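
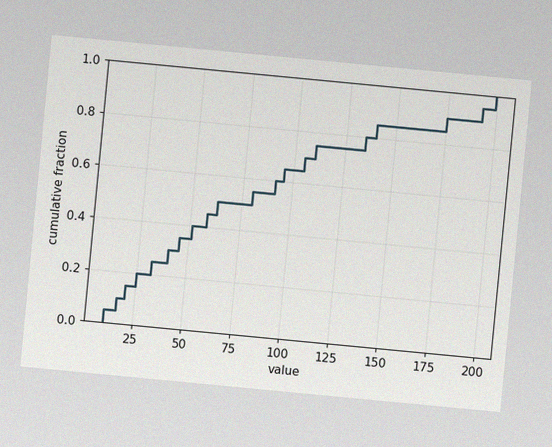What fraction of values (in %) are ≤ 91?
60%

The chart is tilted about 5° clockwise, with some photo noise. At x=91 the ECDF step is at 60%.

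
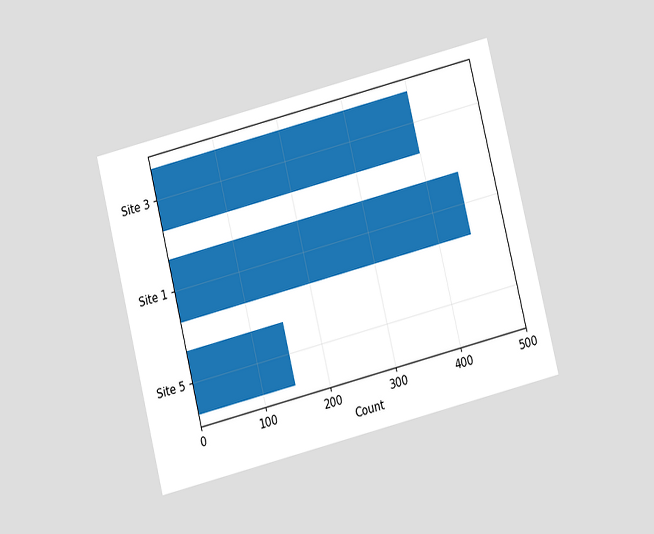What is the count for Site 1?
The chart is tilted about 14° counter-clockwise and viewed slightly from below. Reading along the chart's x-axis, the Site 1 bar reaches 450.

450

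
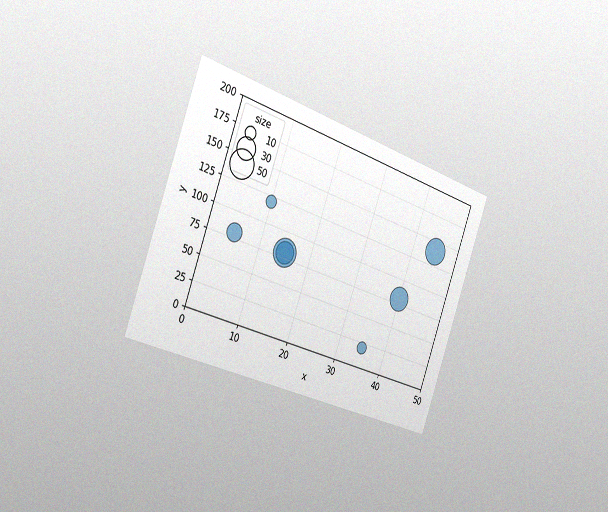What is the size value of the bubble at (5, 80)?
The chart is tilted about 20° clockwise and viewed slightly from the left, with some photo noise. Matching the bubble at (5, 80) against the size legend gives 20.

20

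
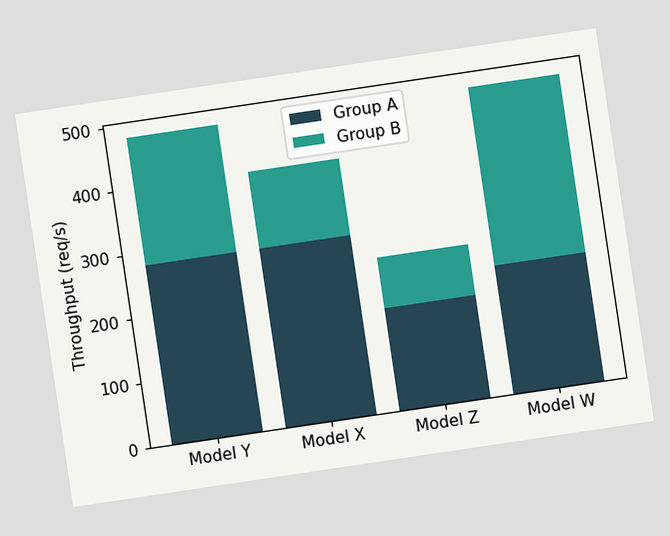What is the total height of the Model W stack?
The chart is tilted about 8° counter-clockwise. The Model W stack's top reaches 480req/s on the y-axis.

480req/s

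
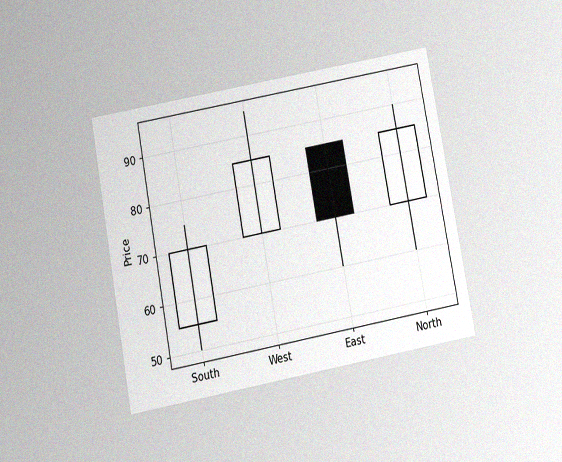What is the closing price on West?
The chart is tilted about 10° counter-clockwise and viewed slightly from below, with some photo noise. The West candle closes at 85.

85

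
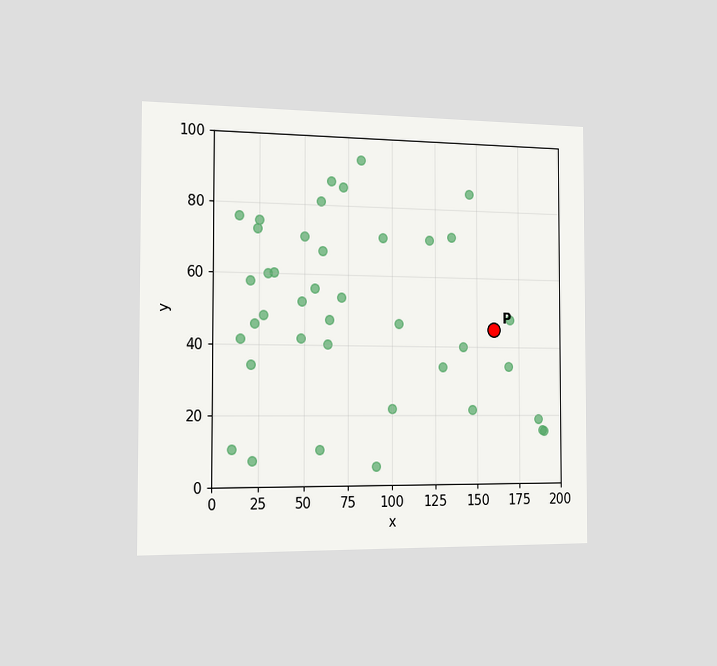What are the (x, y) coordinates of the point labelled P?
The chart is viewed slightly from the left. Following the gridlines from P to each axis, P sits at (160, 45).

(160, 45)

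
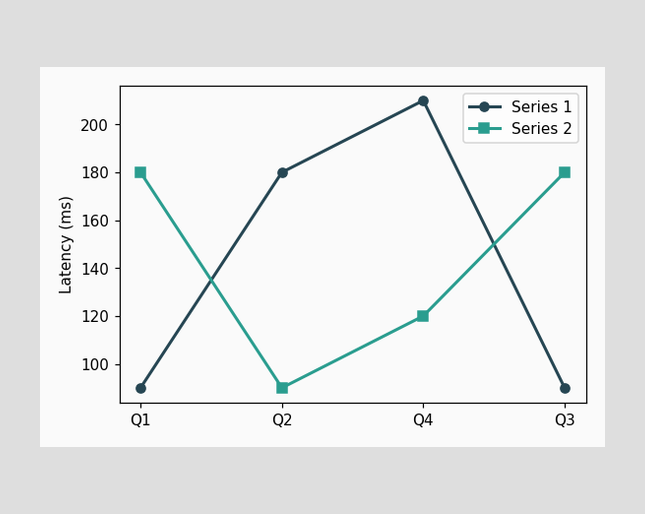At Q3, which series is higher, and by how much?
Series 2, by 90ms

At Q3, Series 2 sits above the other line by 90ms.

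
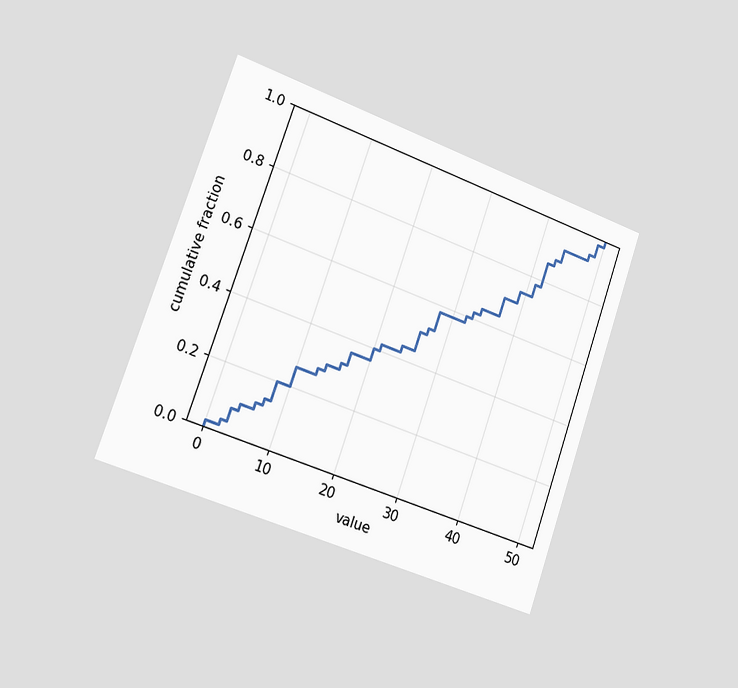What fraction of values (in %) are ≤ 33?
The chart is tilted about 19° clockwise and viewed slightly from the left. At x=33 the ECDF step is at 62%.

62%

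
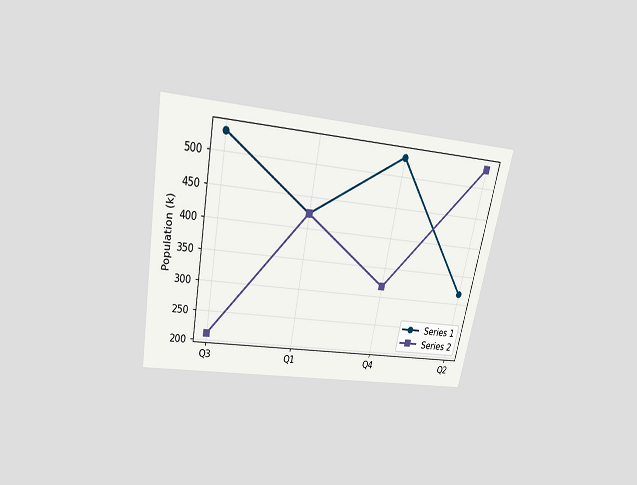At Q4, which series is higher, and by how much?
The chart is tilted about 11° clockwise and viewed slightly from above. At Q4, Series 1 sits above the other line by 212k.

Series 1, by 212k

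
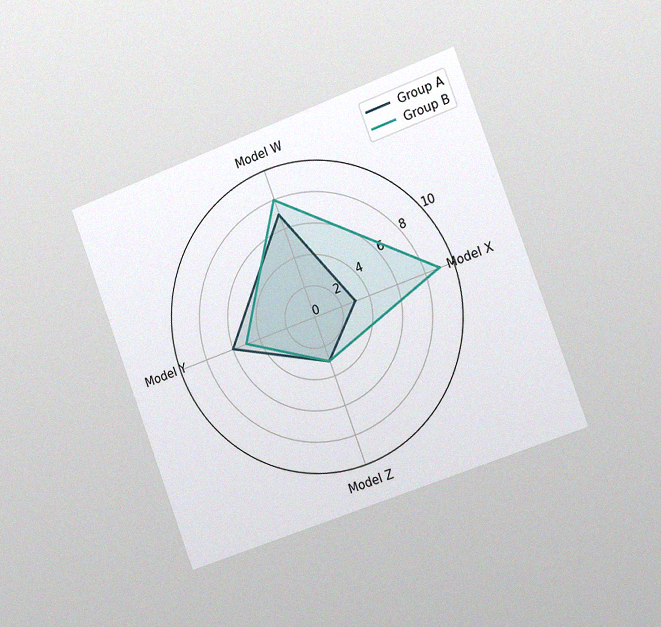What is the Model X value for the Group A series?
The chart is tilted about 20° counter-clockwise and viewed slightly from the right, with some photo noise. On the Model X axis, Group A reaches 3.

3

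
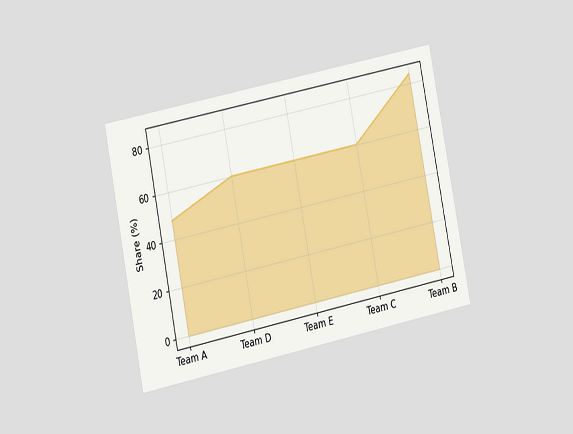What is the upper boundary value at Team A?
The chart is tilted about 11° counter-clockwise and viewed at a slight angle. At Team A the upper boundary is at 48%.

48%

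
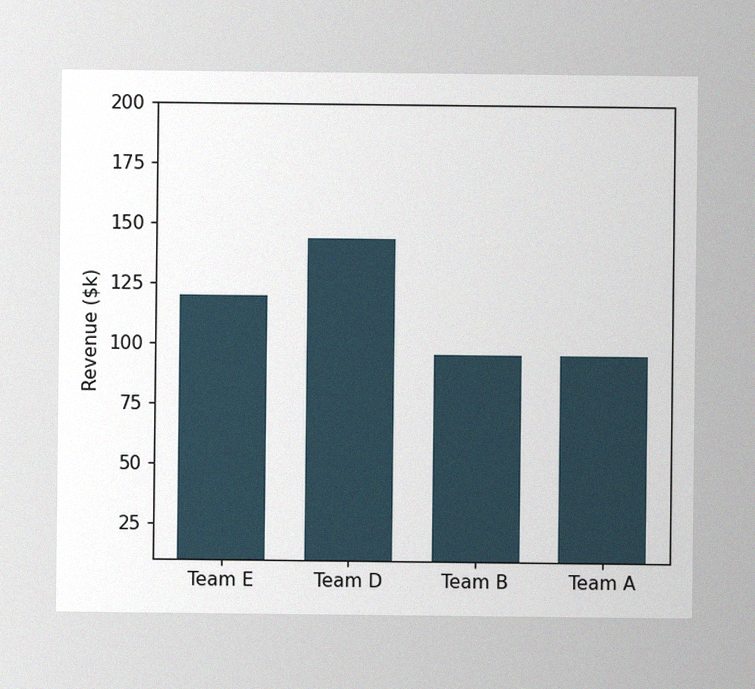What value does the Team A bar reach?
The image has some photo noise and uneven lighting. Reading along the chart's y-axis, the Team A bar reaches $96k.

$96k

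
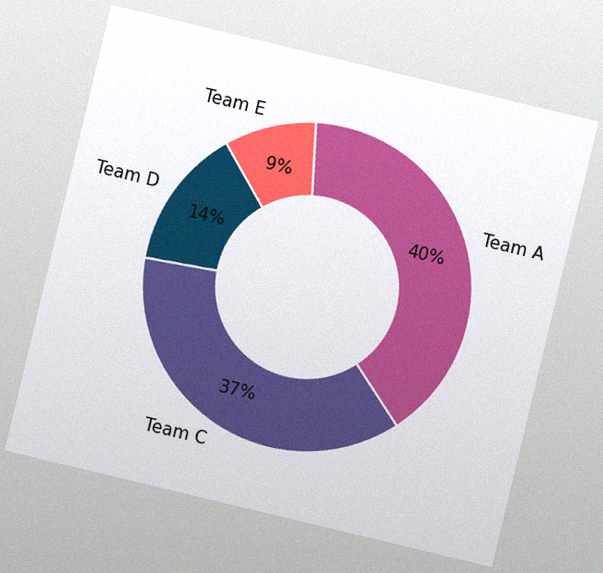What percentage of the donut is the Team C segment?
The chart is tilted about 13° clockwise, with some photo noise. The Team C segment takes up 37% of the ring.

37%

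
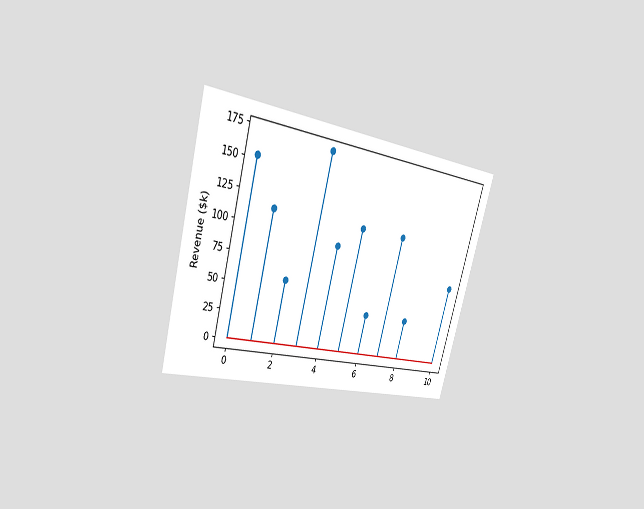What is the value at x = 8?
The chart is tilted about 16° clockwise and viewed slightly from the left. The stem at x=8 reaches $38k.

$38k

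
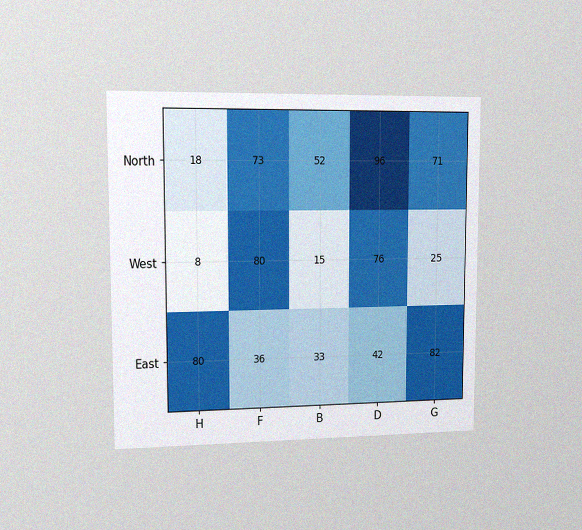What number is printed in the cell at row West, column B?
15

The chart is viewed slightly from the left, with some photo noise. The (West, B) cell reads 15.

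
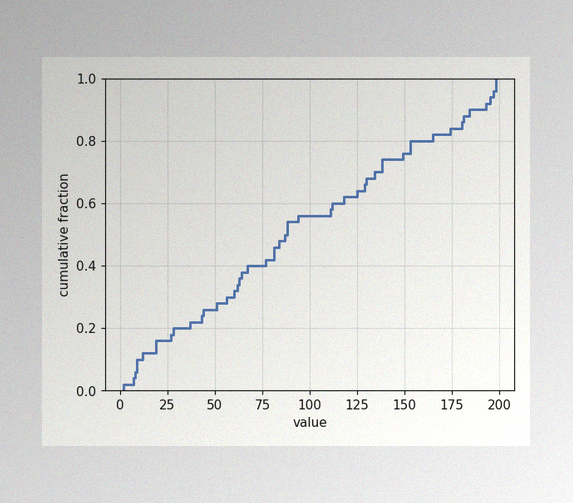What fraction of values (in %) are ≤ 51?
The image has some photo noise and uneven lighting. At x=51 the ECDF step is at 28%.

28%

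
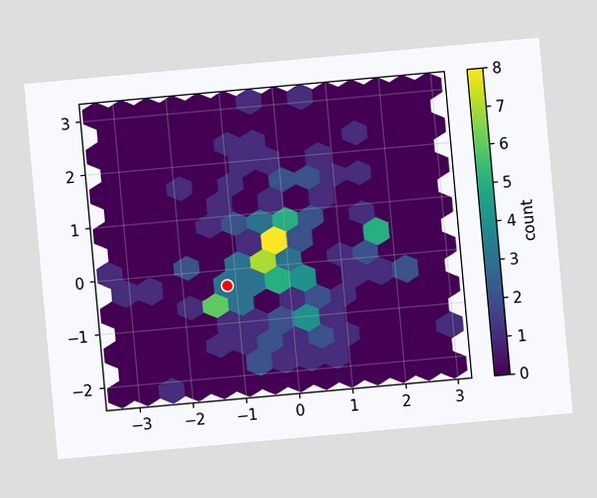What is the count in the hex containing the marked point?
The chart is tilted about 5° counter-clockwise. The marked hex reads 3 on the colorbar.

3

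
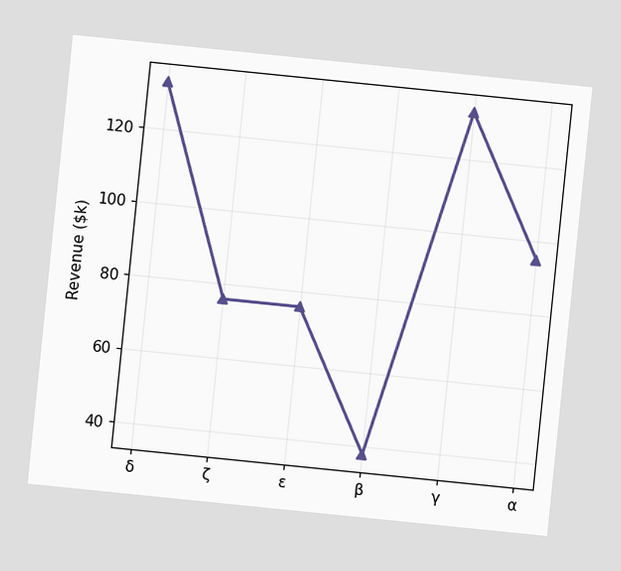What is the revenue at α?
$95k

The chart is tilted about 6° clockwise. At α, the line is at $95k.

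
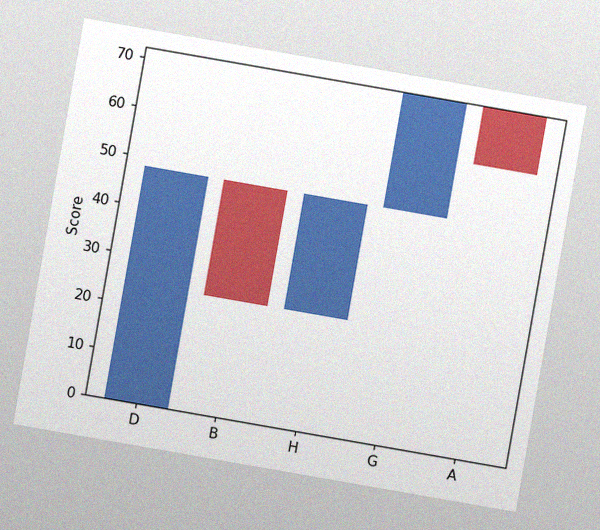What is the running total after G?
72

The chart is tilted about 10° clockwise, with some photo noise. After G the running total reaches 72.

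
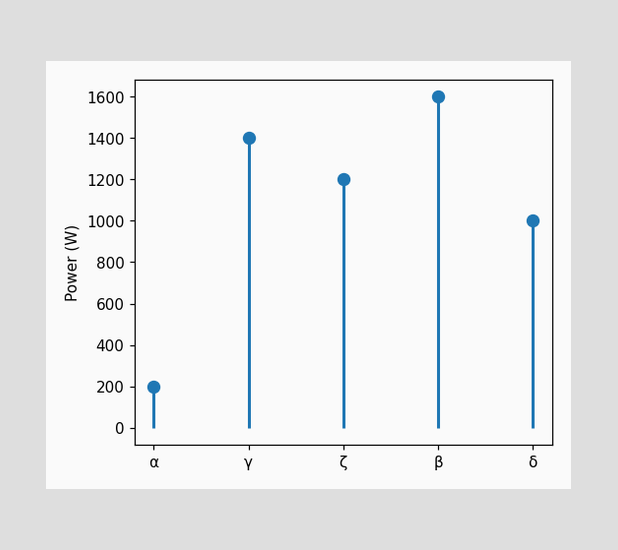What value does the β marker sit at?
1600W

The β marker sits at 1600W.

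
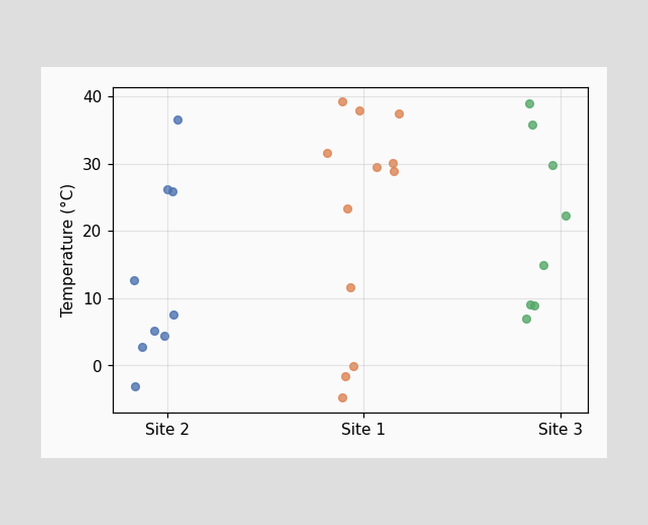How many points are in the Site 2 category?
Counting the markers in the Site 2 column gives 9.

9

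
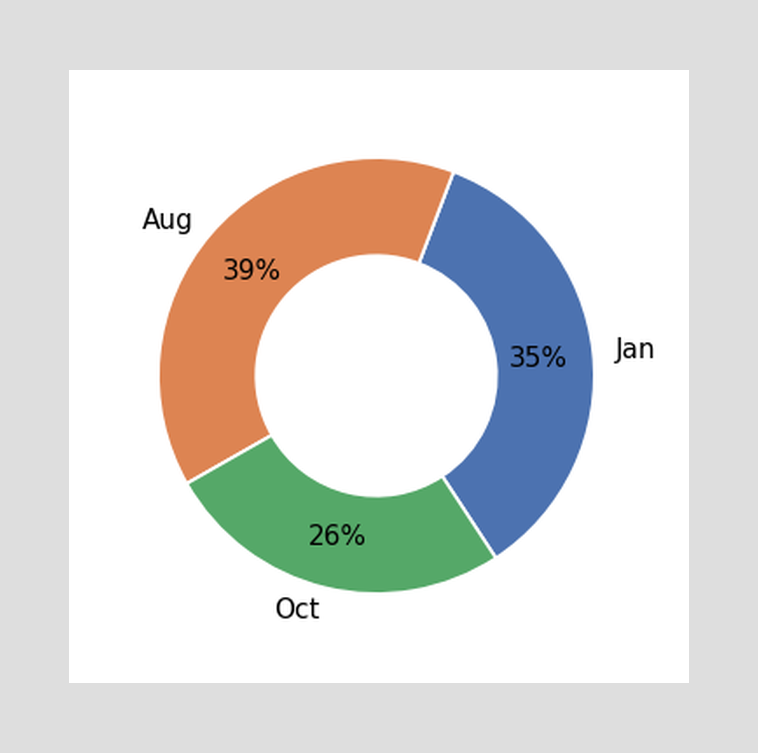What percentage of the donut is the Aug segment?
39%

The Aug segment takes up 39% of the ring.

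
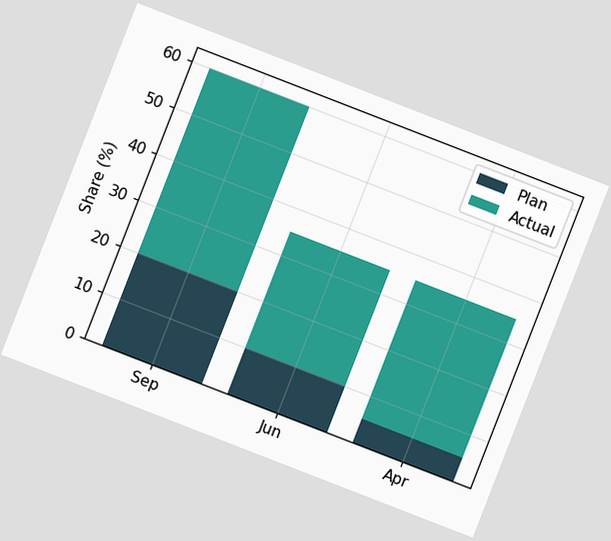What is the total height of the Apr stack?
The chart is tilted about 21° clockwise. The Apr stack's top reaches 35% on the y-axis.

35%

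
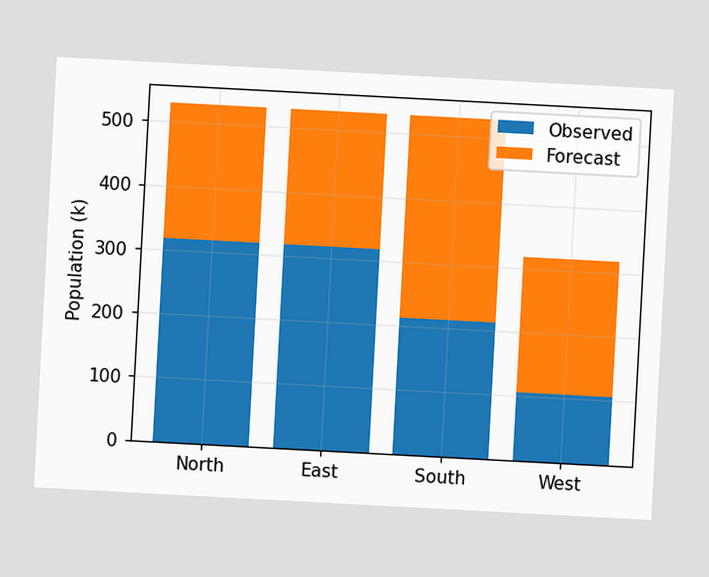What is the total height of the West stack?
318k

The chart is tilted about 3° clockwise. The West stack's top reaches 318k on the y-axis.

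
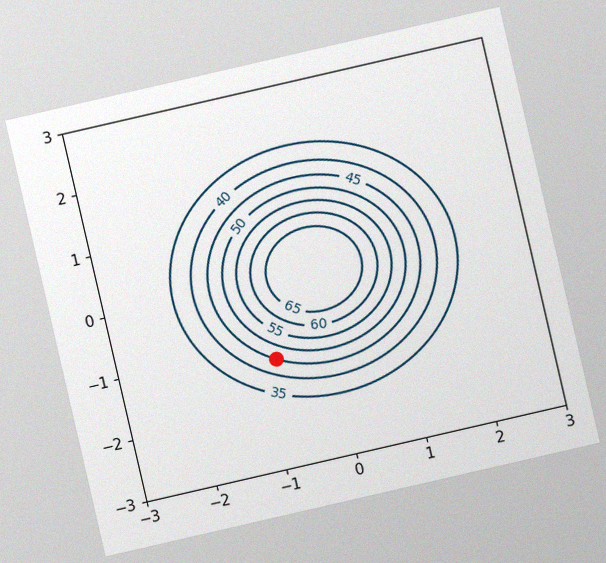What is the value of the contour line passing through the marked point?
The chart is tilted about 13° counter-clockwise, with some photo noise. The marked point sits on the contour labelled 45.

45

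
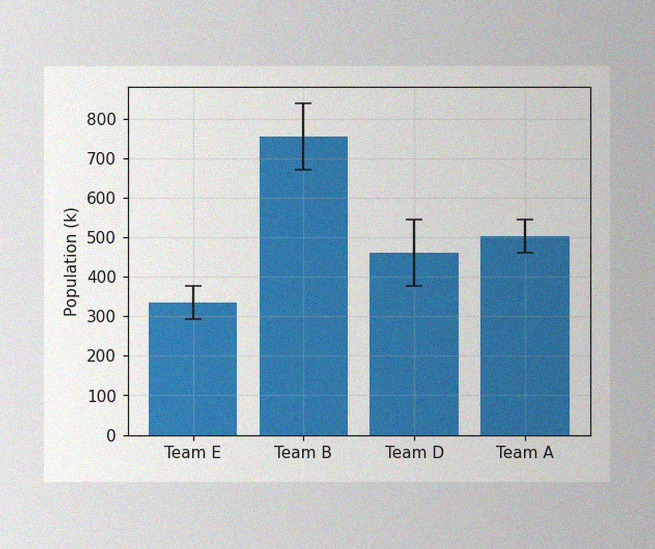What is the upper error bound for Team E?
378k

The image has some photo noise and uneven lighting. The Team E bar's upper whisker reaches 378k.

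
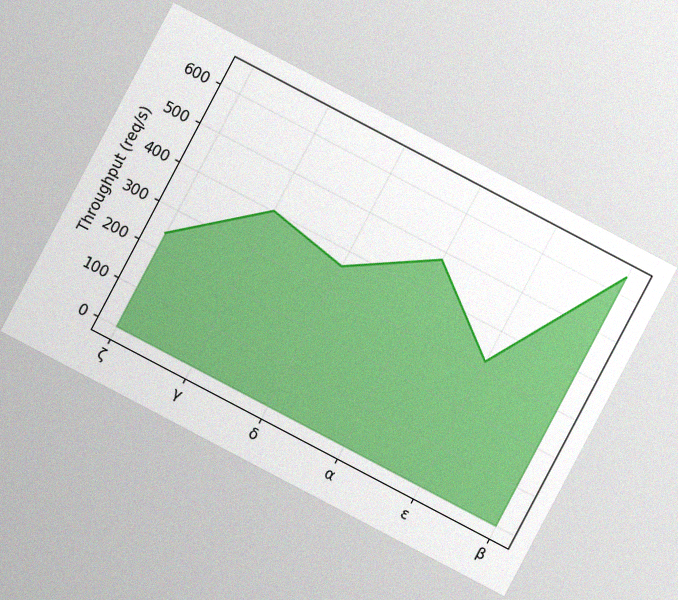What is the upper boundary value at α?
The chart is tilted about 28° clockwise, with some photo noise. At α the upper boundary is at 480req/s.

480req/s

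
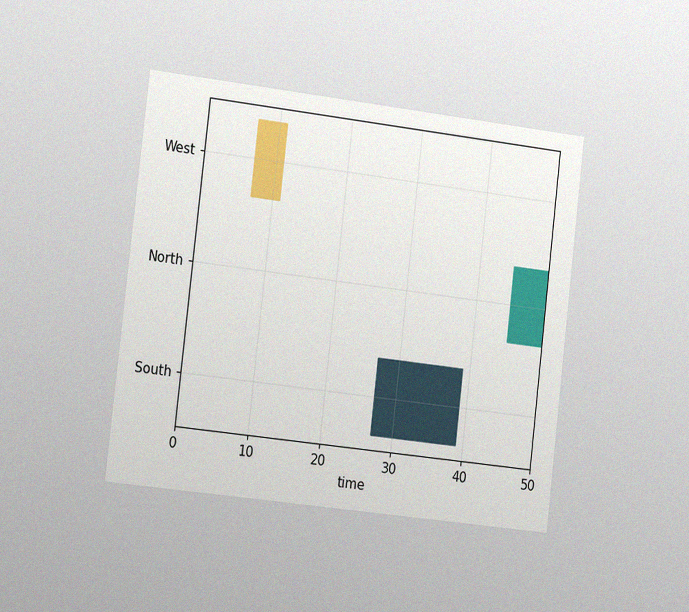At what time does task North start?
45

The chart is tilted about 7° clockwise and viewed slightly from the left, with some photo noise. The North bar begins at t=45.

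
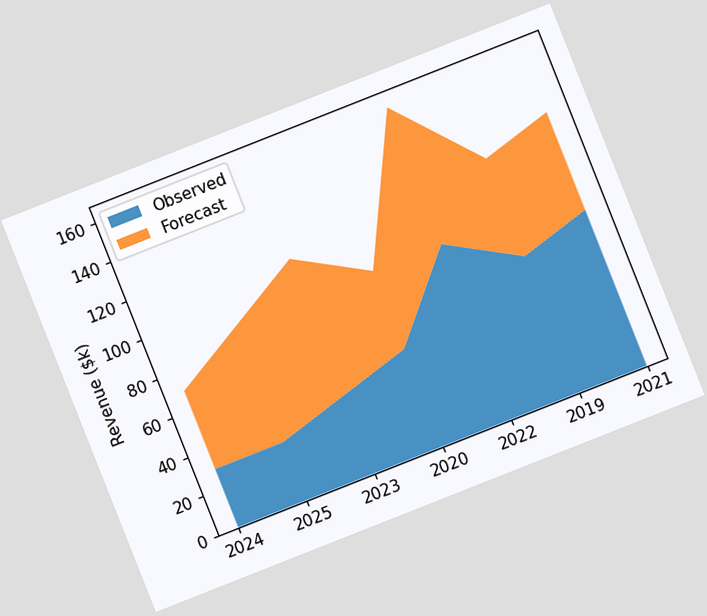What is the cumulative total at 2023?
The chart is tilted about 22° counter-clockwise. The stacked total at 2023 reaches $110k.

$110k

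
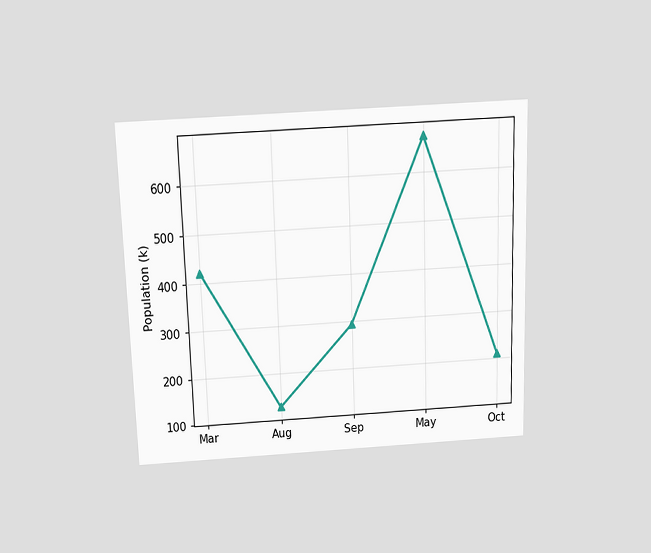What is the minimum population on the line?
The chart is viewed slightly from above. The lowest point is at Aug, and reading across to the y-axis gives 126k.

126k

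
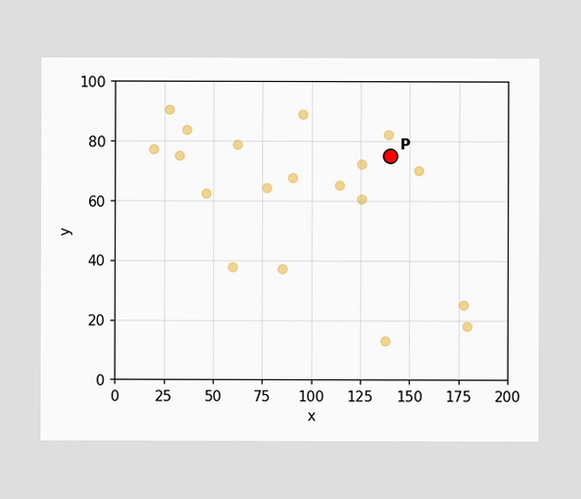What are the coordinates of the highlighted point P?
Following the gridlines from P to each axis, P sits at (140, 75).

(140, 75)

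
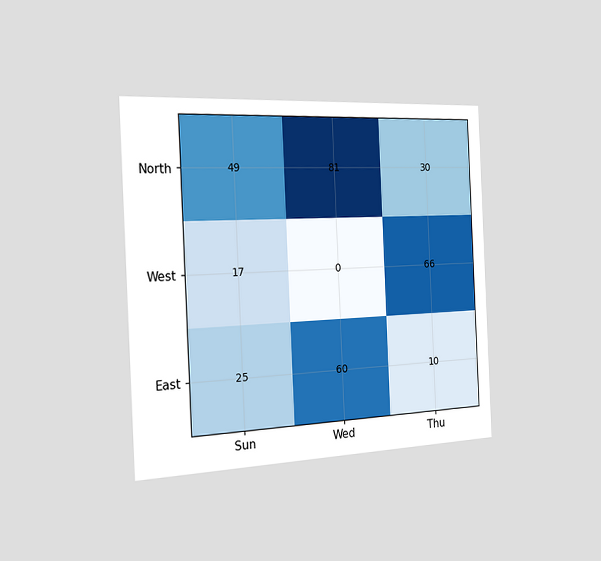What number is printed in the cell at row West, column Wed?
The chart is tilted about 3° counter-clockwise and viewed slightly from the left. The (West, Wed) cell reads 0.

0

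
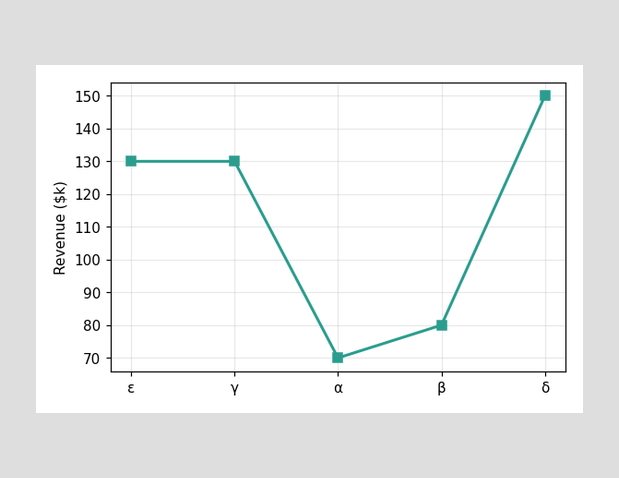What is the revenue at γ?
At γ, the line is at $130k.

$130k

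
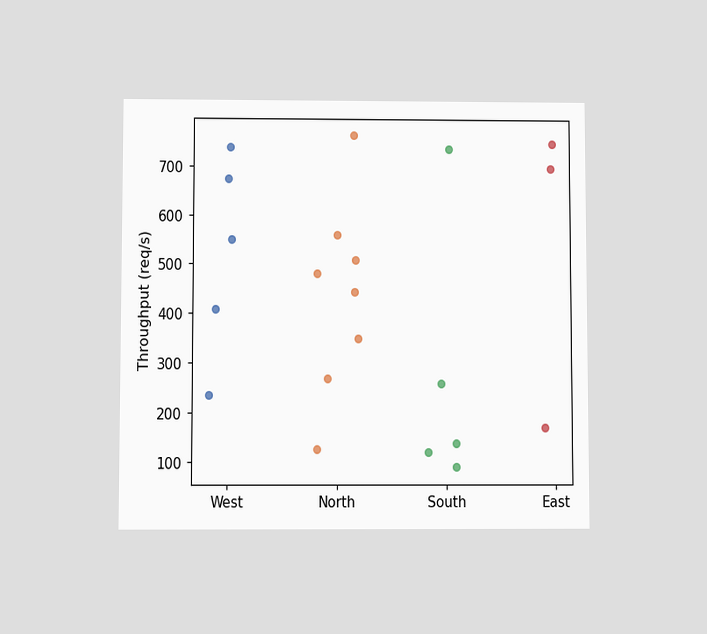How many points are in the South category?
The chart is viewed slightly from below. Counting the markers in the South column gives 5.

5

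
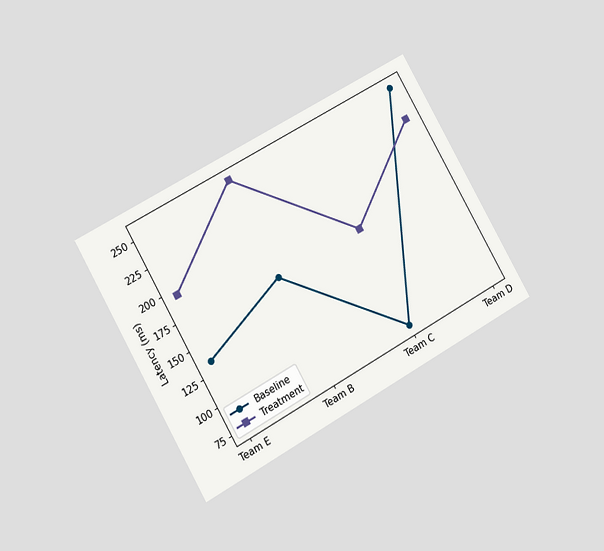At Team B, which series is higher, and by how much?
The chart is tilted about 30° counter-clockwise and viewed at a slight angle. At Team B, Treatment sits above the other line by 90ms.

Treatment, by 90ms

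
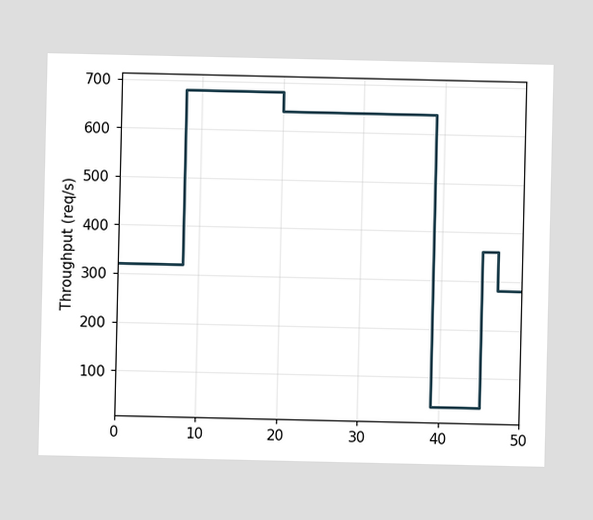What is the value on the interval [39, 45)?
On [39, 45) the step sits at 40req/s.

40req/s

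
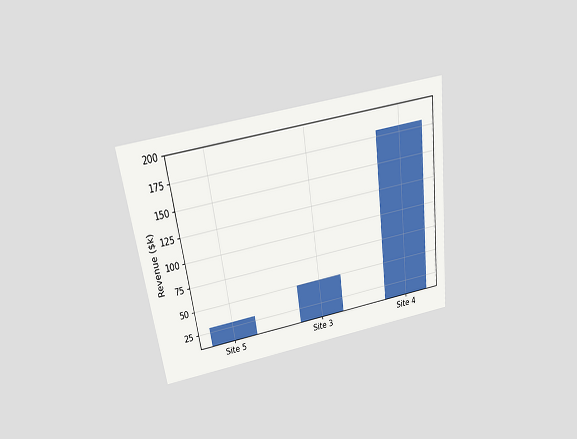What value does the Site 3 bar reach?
$50k

The chart is tilted about 8° counter-clockwise and viewed slightly from above. Reading along the chart's y-axis, the Site 3 bar reaches $50k.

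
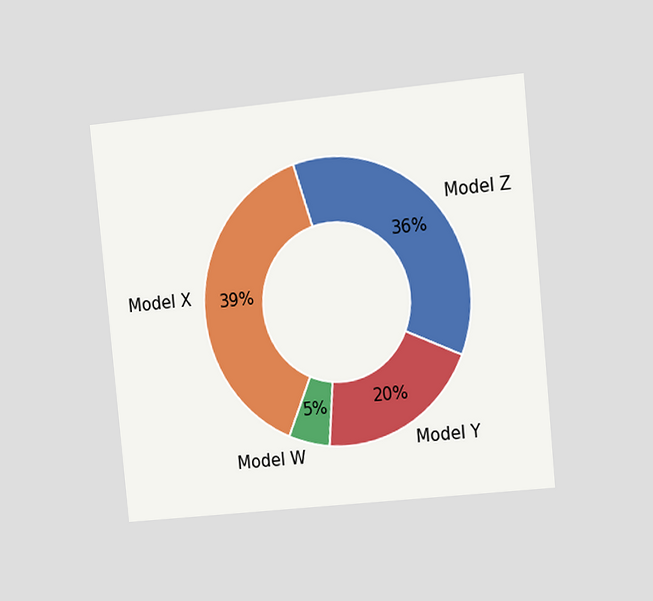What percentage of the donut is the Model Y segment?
20%

The chart is tilted about 5° counter-clockwise and viewed at a slight angle. The Model Y segment takes up 20% of the ring.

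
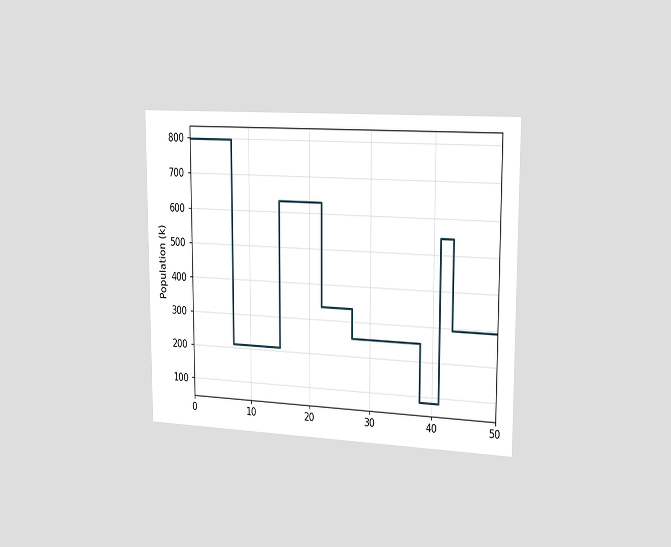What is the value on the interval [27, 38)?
252k

The chart is viewed slightly from the right. On [27, 38) the step sits at 252k.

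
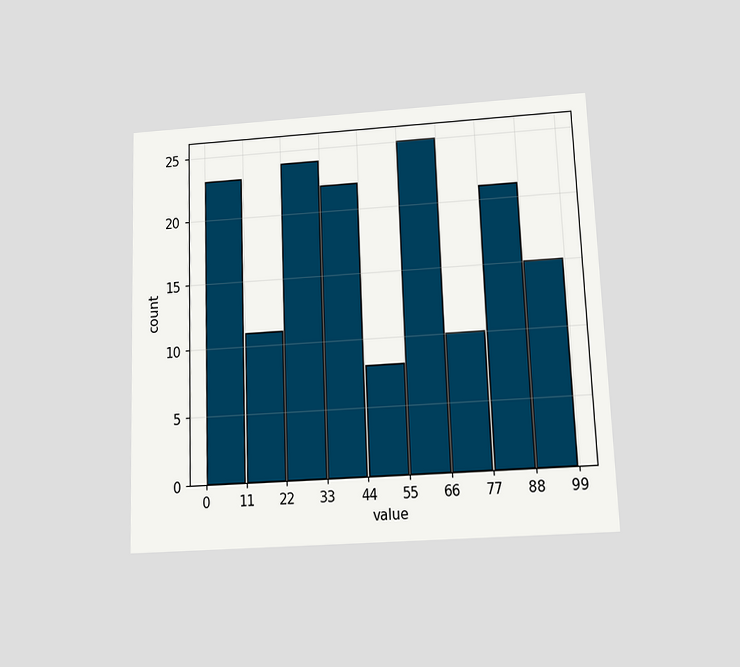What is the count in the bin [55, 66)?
The chart is tilted about 2° counter-clockwise and viewed slightly from below. The [55, 66) bin has height 25.

25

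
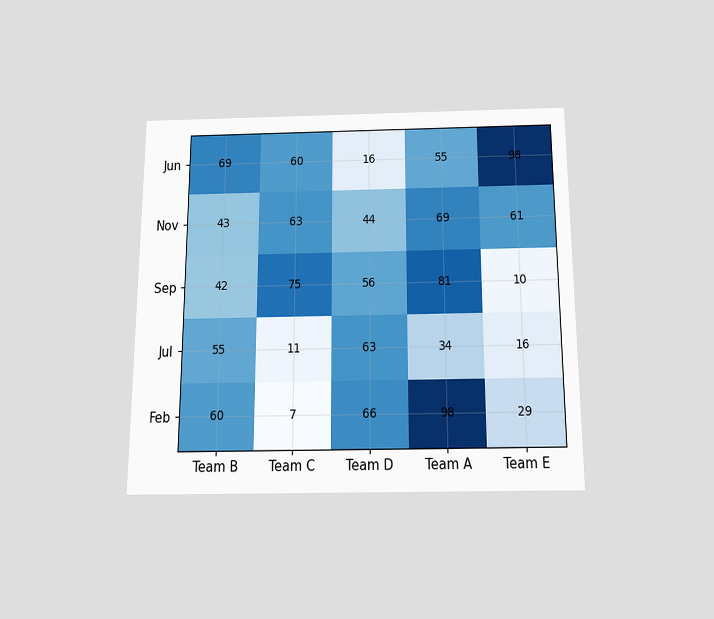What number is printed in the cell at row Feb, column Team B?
60

The chart is viewed slightly from below. The (Feb, Team B) cell reads 60.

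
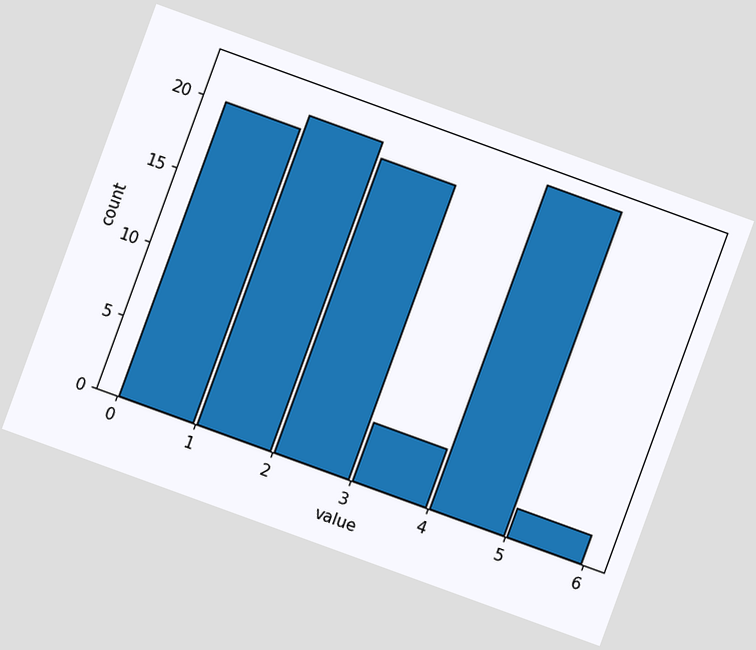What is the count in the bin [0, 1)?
20

The chart is tilted about 20° clockwise. The [0, 1) bin has height 20.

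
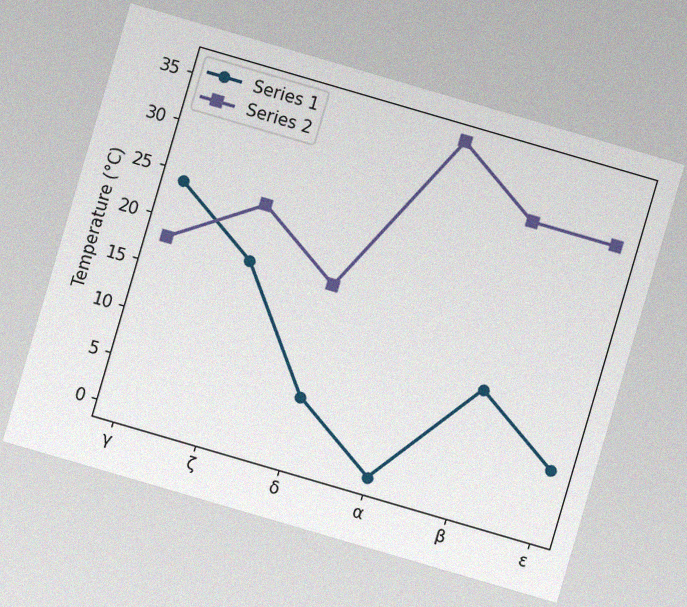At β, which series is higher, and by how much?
Series 2, by 18°C

The chart is tilted about 16° clockwise, with some photo noise. At β, Series 2 sits above the other line by 18°C.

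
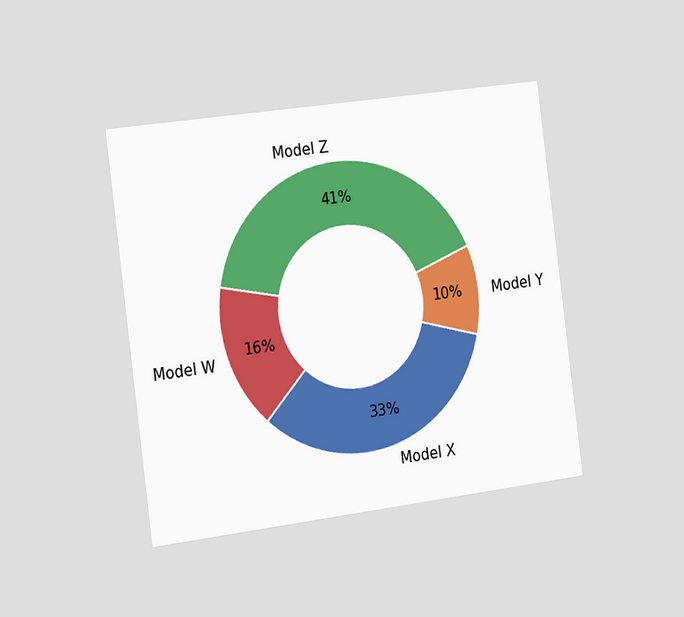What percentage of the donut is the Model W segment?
The chart is tilted about 7° counter-clockwise and viewed slightly from the left. The Model W segment takes up 16% of the ring.

16%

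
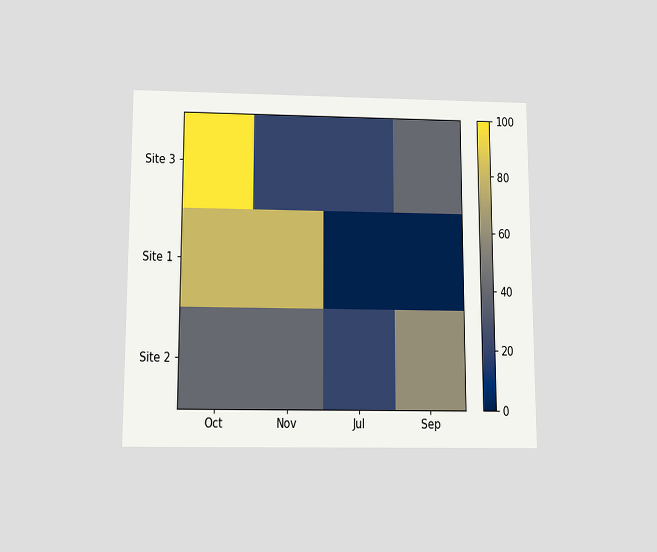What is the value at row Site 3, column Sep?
The chart is viewed slightly from below. Matching cell (Site 3, Sep) against the colorbar gives 40.

40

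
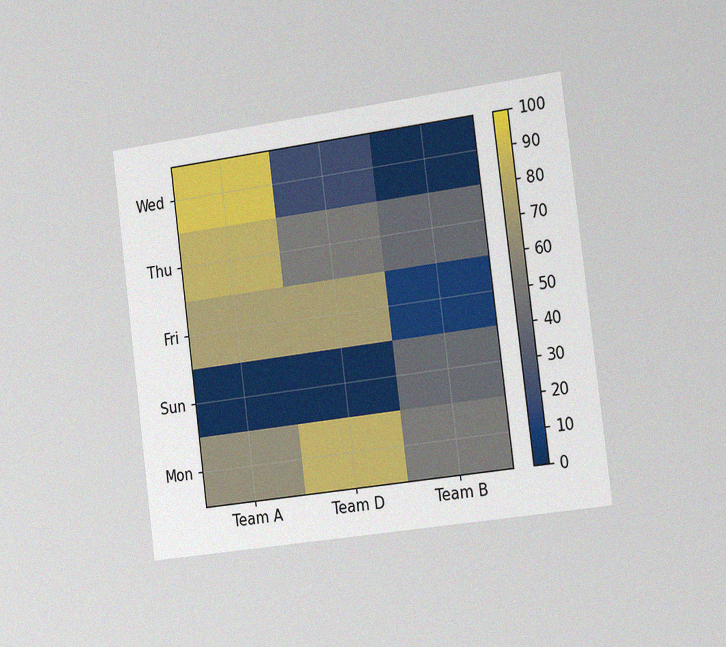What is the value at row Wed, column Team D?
The chart is tilted about 7° counter-clockwise and viewed slightly from the right, with some photo noise. Matching cell (Wed, Team D) against the colorbar gives 20.

20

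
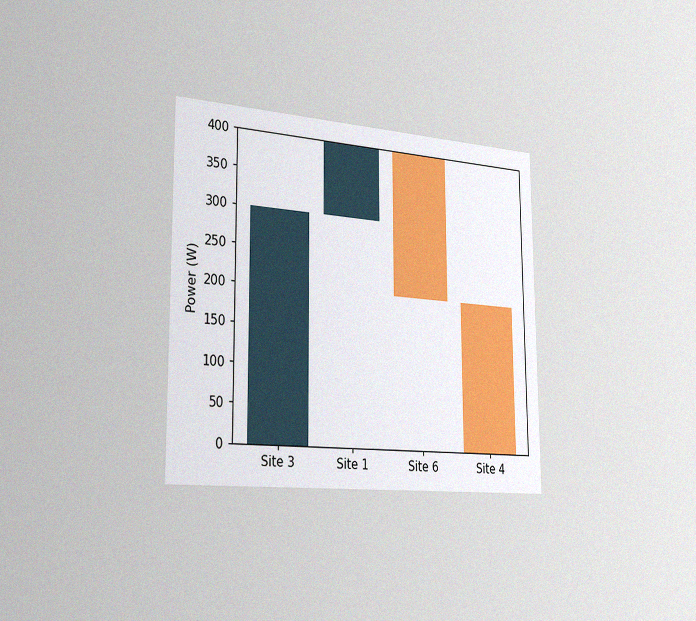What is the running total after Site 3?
The chart is viewed slightly from the left, with some photo noise. After Site 3 the running total reaches 300W.

300W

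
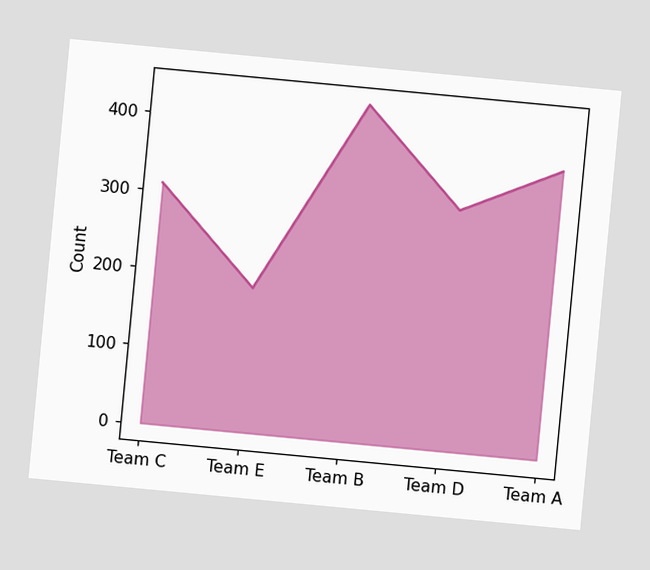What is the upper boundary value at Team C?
310

The chart is tilted about 5° clockwise. At Team C the upper boundary is at 310.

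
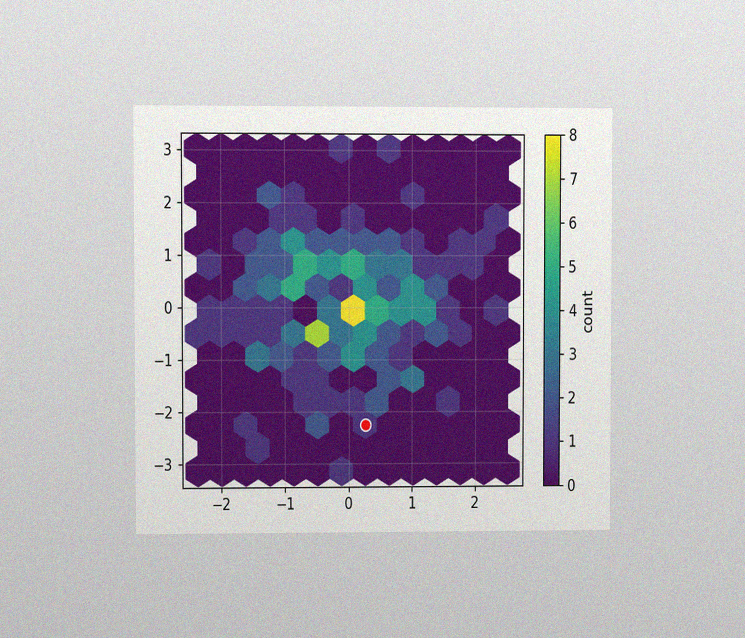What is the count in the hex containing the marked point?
1

The chart is viewed at a slight angle, with some photo noise. The marked hex reads 1 on the colorbar.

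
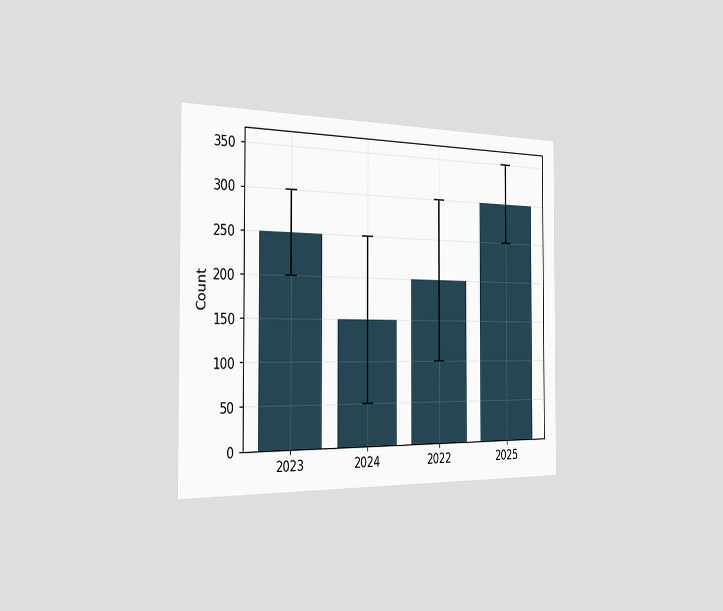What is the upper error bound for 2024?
The chart is viewed slightly from the left. The 2024 bar's upper whisker reaches 250.

250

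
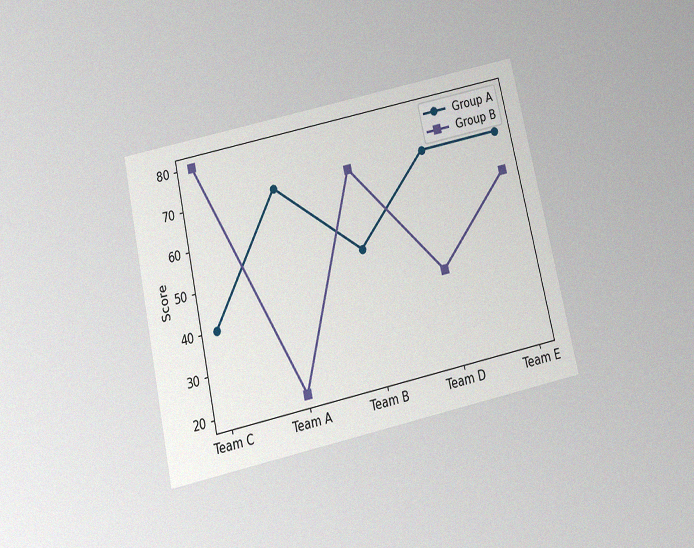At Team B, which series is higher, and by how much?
The chart is tilted about 13° counter-clockwise and viewed slightly from below, with some photo noise. At Team B, Group B sits above the other line by 20.

Group B, by 20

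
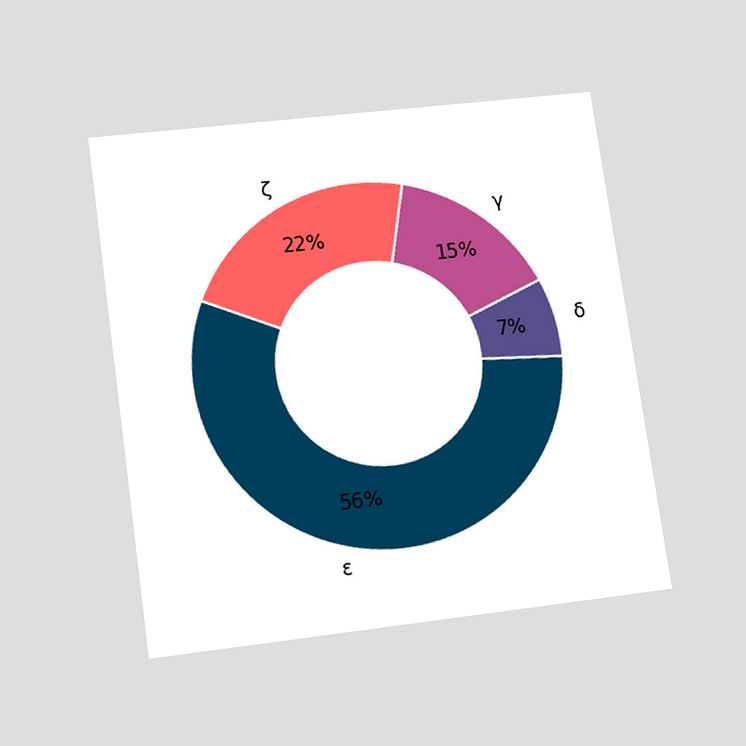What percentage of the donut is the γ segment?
The chart is tilted about 8° counter-clockwise and viewed slightly from below. The γ segment takes up 15% of the ring.

15%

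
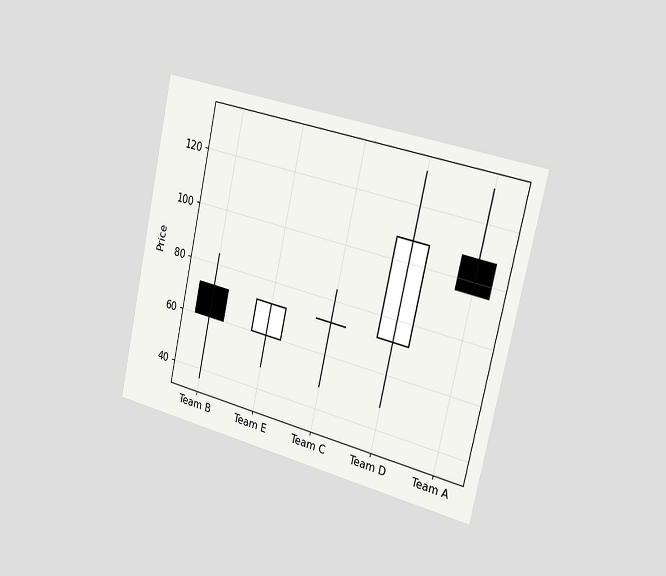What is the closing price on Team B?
The chart is tilted about 13° clockwise and viewed slightly from the right. The Team B candle closes at 60.

60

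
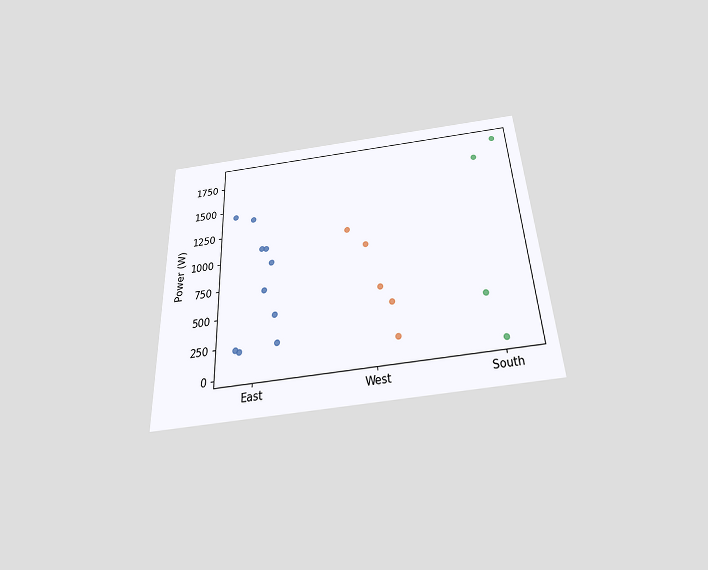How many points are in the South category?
4

The chart is tilted about 3° counter-clockwise and viewed slightly from below. Counting the markers in the South column gives 4.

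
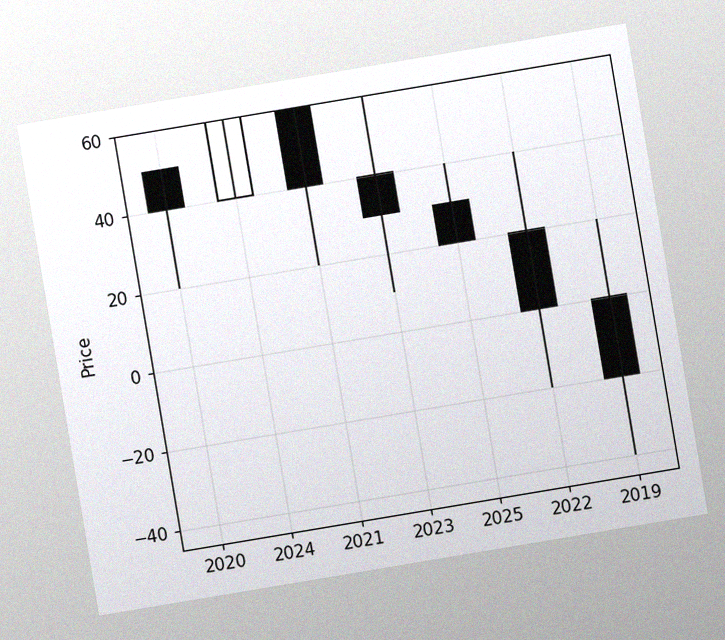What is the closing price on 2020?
The chart is tilted about 10° counter-clockwise, with some photo noise. The 2020 candle closes at 40.

40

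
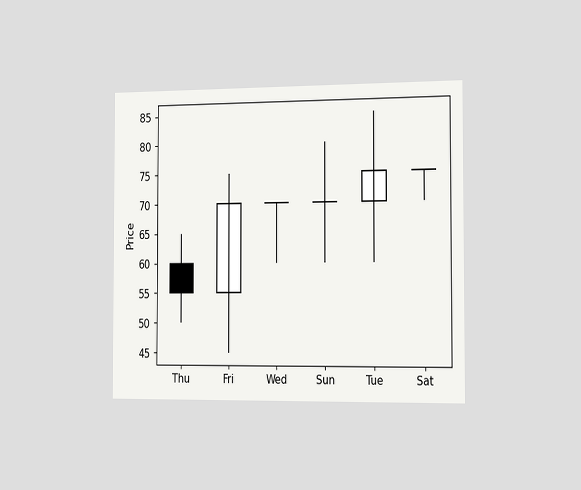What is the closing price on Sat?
75

The chart is viewed slightly from the right. The Sat candle closes at 75.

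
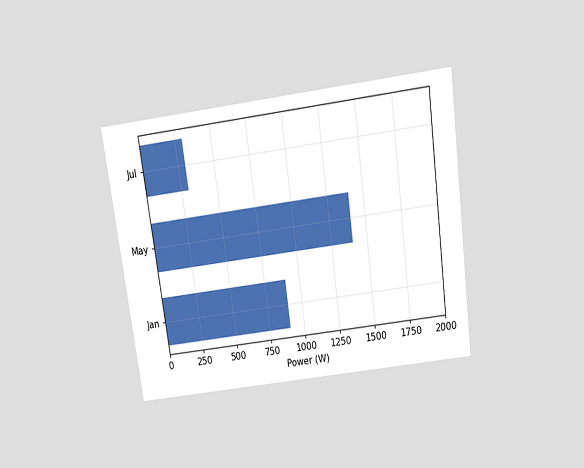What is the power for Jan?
900W

The chart is tilted about 8° counter-clockwise and viewed slightly from above. Reading along the chart's x-axis, the Jan bar reaches 900W.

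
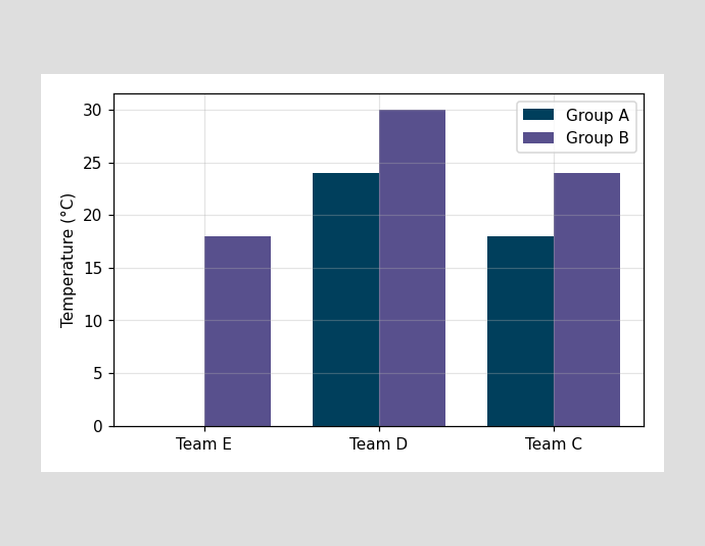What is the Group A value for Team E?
0°C

The Group A bar at Team E reaches 0°C on the y-axis.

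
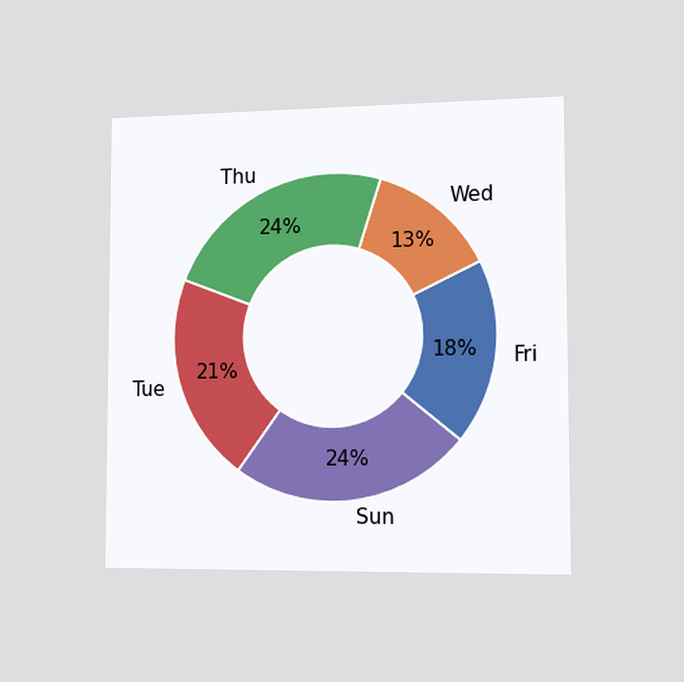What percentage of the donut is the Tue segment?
21%

The chart is viewed slightly from the right. The Tue segment takes up 21% of the ring.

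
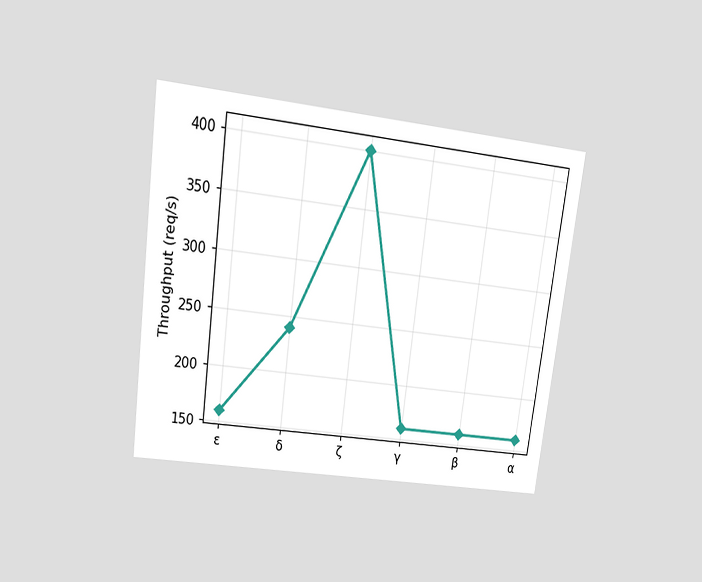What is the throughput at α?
The chart is tilted about 7° clockwise and viewed at a slight angle. At α, the line is at 160req/s.

160req/s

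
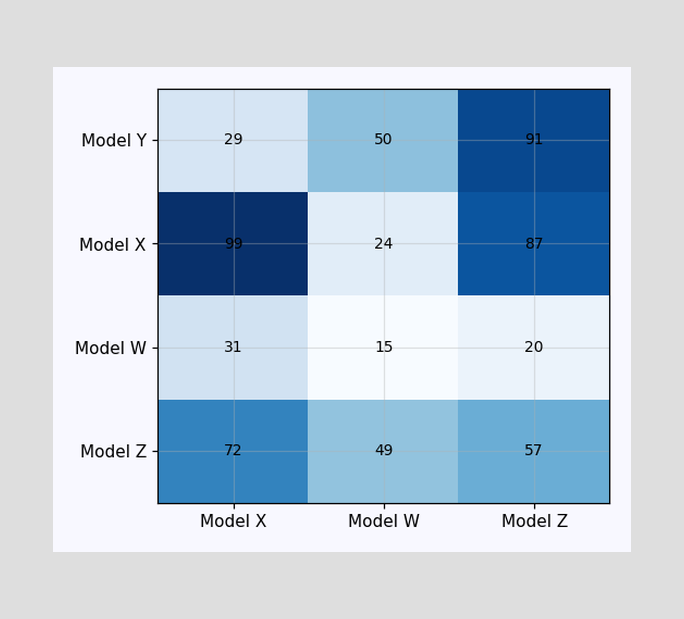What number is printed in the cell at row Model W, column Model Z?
The (Model W, Model Z) cell reads 20.

20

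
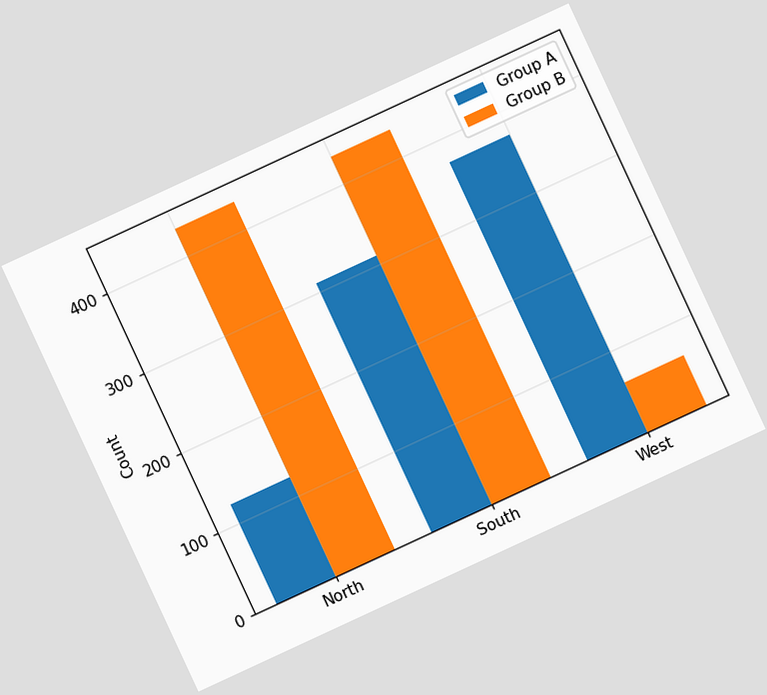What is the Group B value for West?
62

The chart is tilted about 25° counter-clockwise. The Group B bar at West reaches 62 on the y-axis.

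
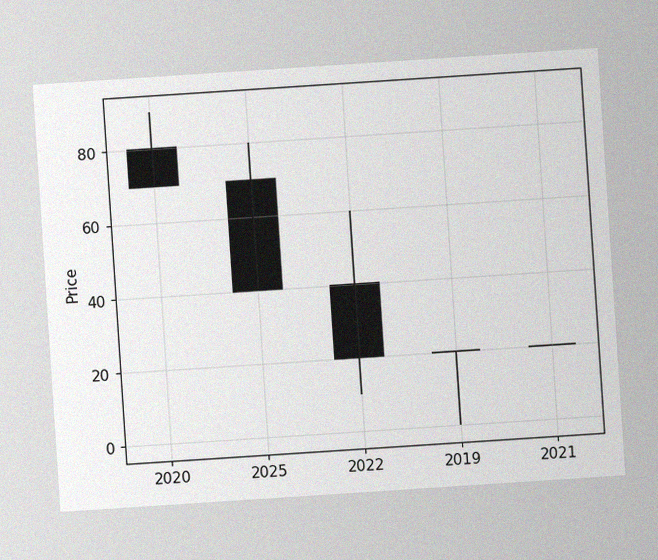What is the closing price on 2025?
The chart is tilted about 4° counter-clockwise, with some photo noise. The 2025 candle closes at 40.

40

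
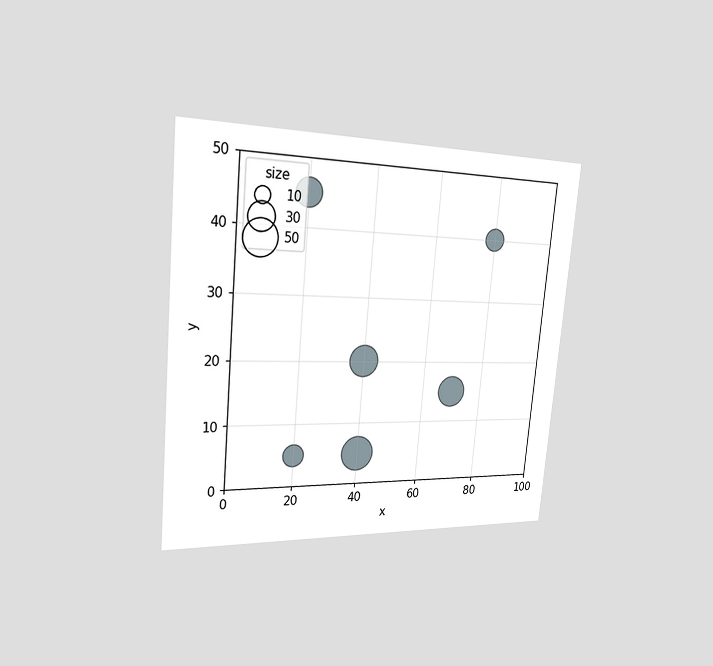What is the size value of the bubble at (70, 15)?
The chart is tilted about 5° clockwise and viewed slightly from the left. Matching the bubble at (70, 15) against the size legend gives 40.

40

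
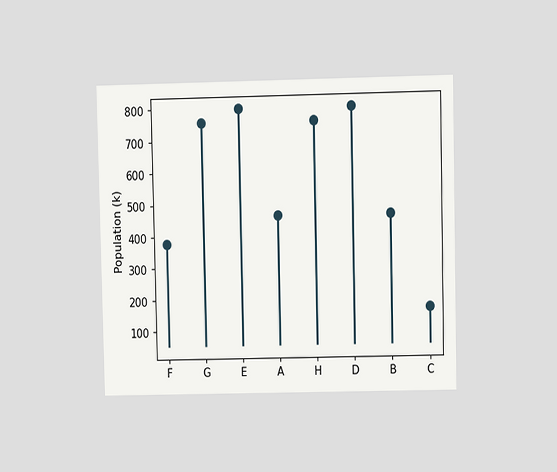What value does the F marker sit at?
378k

The chart is viewed at a slight angle. The F marker sits at 378k.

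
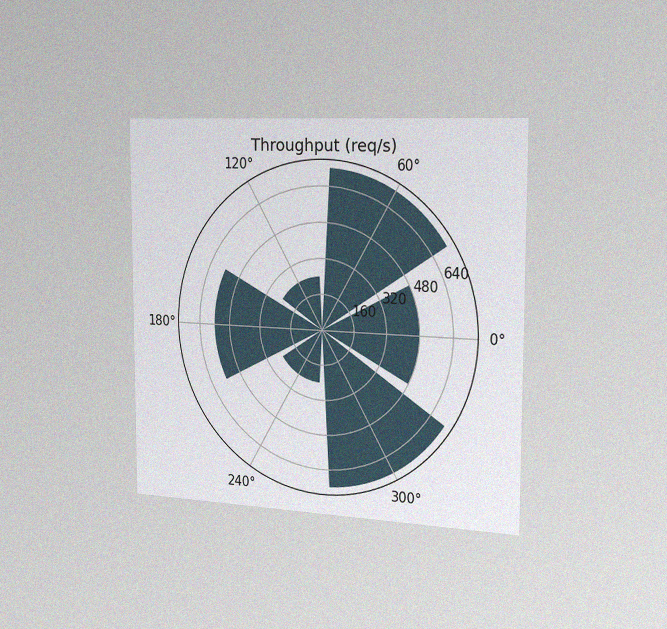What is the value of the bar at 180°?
The chart is viewed slightly from the right, with some photo noise. The bar at 180° reaches 560req/s on the radial axis.

560req/s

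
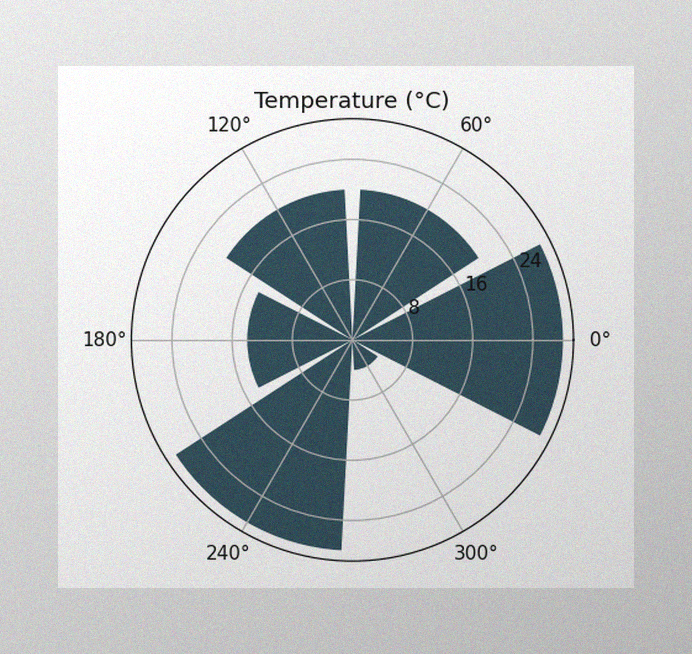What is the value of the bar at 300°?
The image has some photo noise and uneven lighting. The bar at 300° reaches 4°C on the radial axis.

4°C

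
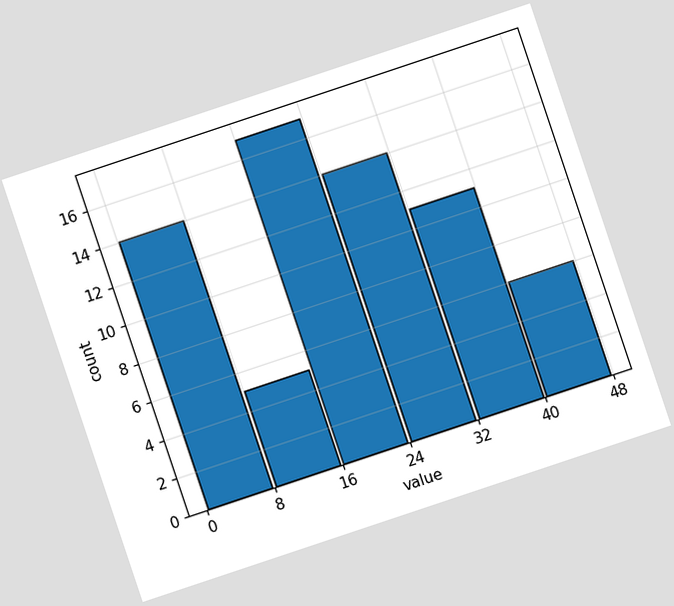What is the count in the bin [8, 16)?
The chart is tilted about 18° counter-clockwise. The [8, 16) bin has height 5.

5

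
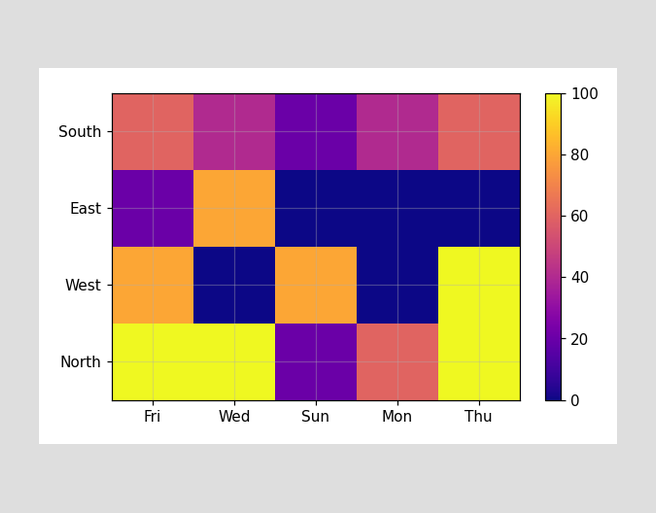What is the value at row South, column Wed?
Matching cell (South, Wed) against the colorbar gives 40.

40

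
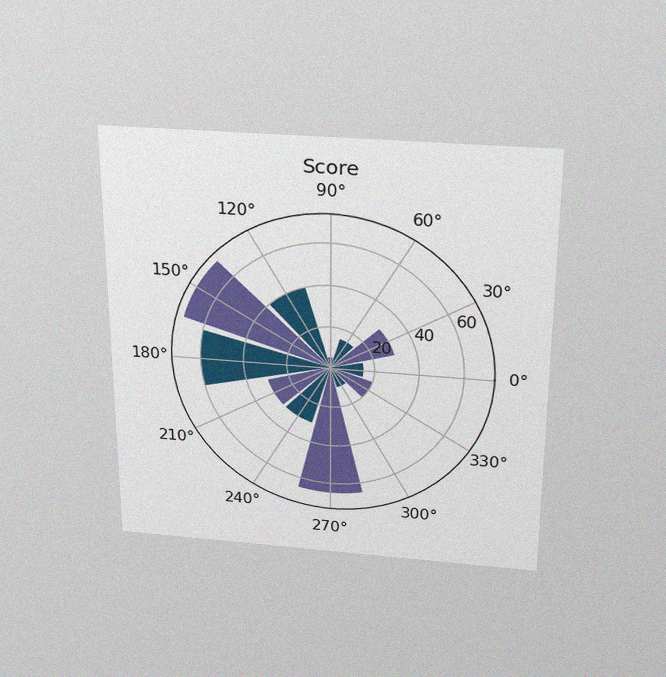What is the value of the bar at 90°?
5

The chart is viewed slightly from above, with some photo noise. The bar at 90° reaches 5 on the radial axis.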